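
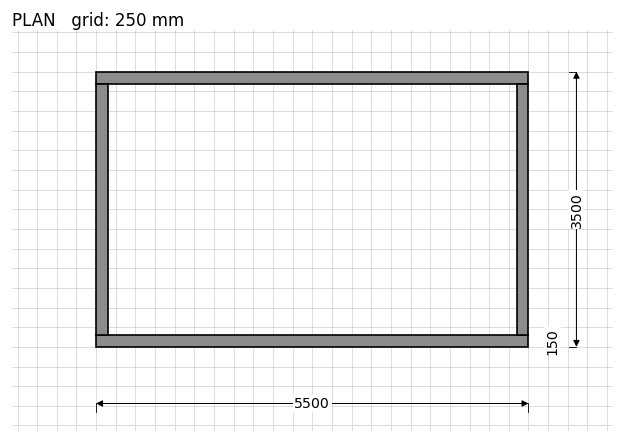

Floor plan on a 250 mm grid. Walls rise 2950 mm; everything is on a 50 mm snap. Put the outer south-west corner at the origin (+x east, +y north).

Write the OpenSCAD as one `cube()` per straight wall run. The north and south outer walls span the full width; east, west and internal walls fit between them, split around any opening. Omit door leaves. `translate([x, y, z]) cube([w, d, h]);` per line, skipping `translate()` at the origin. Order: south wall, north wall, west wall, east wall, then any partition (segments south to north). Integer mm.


cube([5500, 150, 2950]);
translate([0, 3350, 0]) cube([5500, 150, 2950]);
translate([0, 150, 0]) cube([150, 3200, 2950]);
translate([5350, 150, 0]) cube([150, 3200, 2950]);


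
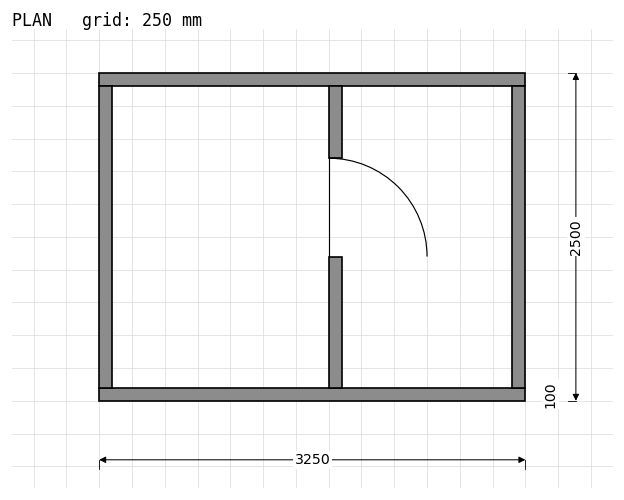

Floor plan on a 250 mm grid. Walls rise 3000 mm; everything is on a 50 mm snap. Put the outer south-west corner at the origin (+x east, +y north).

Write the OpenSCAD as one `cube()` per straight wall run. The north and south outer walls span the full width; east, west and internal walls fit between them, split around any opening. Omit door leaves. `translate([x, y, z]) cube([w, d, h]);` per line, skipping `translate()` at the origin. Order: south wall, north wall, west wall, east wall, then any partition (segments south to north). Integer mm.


cube([3250, 100, 3000]);
translate([0, 2400, 0]) cube([3250, 100, 3000]);
translate([0, 100, 0]) cube([100, 2300, 3000]);
translate([3150, 100, 0]) cube([100, 2300, 3000]);
translate([1750, 100, 0]) cube([100, 1000, 3000]);
translate([1750, 1850, 0]) cube([100, 550, 3000]);


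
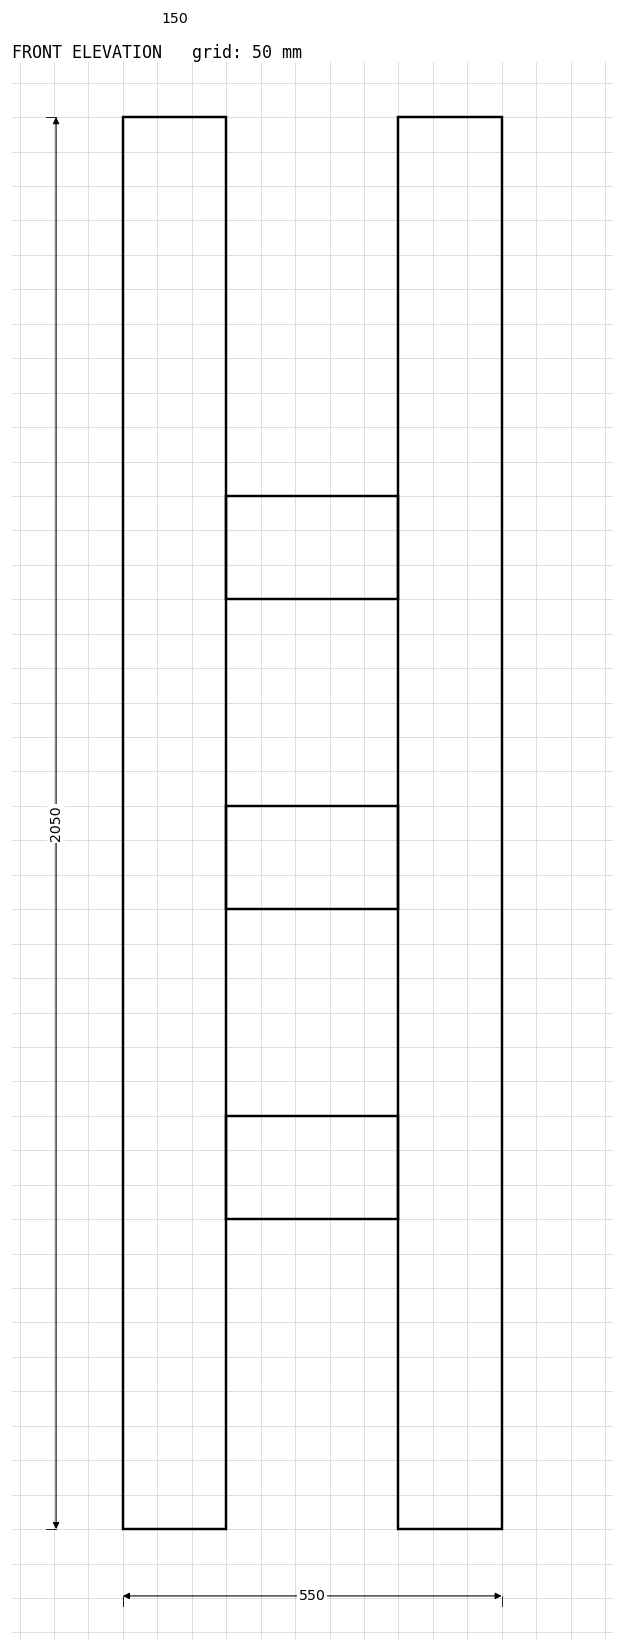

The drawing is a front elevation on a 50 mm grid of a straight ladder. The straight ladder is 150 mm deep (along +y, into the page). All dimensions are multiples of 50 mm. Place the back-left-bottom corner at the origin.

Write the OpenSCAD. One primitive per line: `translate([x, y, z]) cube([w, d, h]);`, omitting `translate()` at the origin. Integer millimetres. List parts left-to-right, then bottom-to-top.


cube([150, 150, 2050]);
translate([150, 0, 450]) cube([250, 150, 150]);
translate([150, 0, 900]) cube([250, 150, 150]);
translate([150, 0, 1350]) cube([250, 150, 150]);
translate([400, 0, 0]) cube([150, 150, 2050]);


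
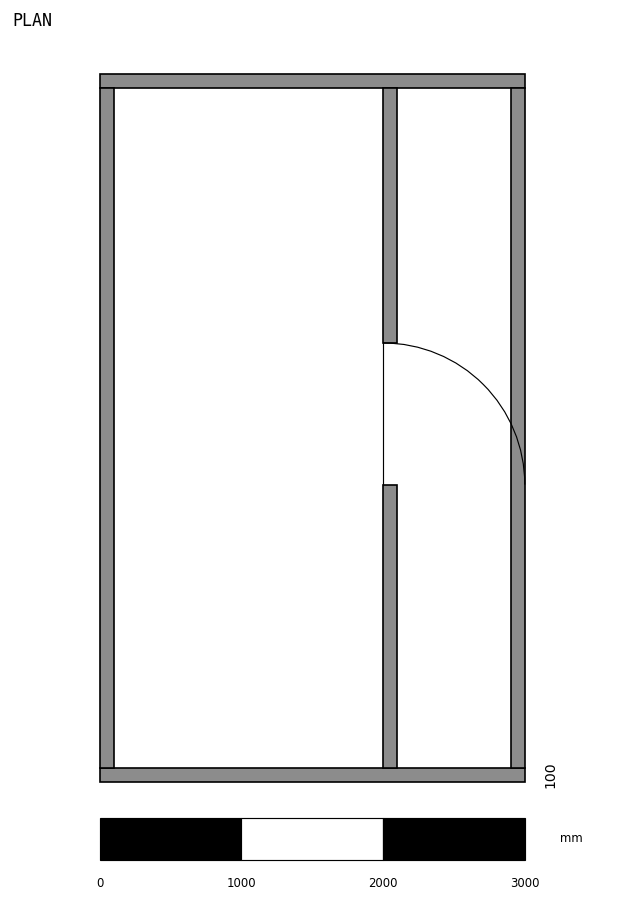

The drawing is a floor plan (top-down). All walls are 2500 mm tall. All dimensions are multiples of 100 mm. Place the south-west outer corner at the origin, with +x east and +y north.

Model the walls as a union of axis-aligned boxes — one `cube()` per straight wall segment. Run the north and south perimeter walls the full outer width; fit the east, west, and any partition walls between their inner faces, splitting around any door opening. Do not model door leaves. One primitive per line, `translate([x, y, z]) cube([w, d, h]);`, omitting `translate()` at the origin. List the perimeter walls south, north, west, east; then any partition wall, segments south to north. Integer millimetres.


cube([3000, 100, 2500]);
translate([0, 4900, 0]) cube([3000, 100, 2500]);
translate([0, 100, 0]) cube([100, 4800, 2500]);
translate([2900, 100, 0]) cube([100, 4800, 2500]);
translate([2000, 100, 0]) cube([100, 2000, 2500]);
translate([2000, 3100, 0]) cube([100, 1800, 2500]);


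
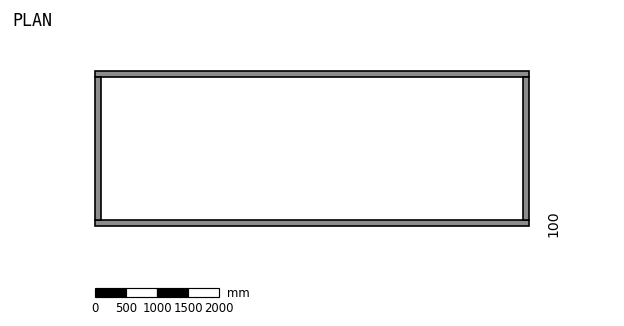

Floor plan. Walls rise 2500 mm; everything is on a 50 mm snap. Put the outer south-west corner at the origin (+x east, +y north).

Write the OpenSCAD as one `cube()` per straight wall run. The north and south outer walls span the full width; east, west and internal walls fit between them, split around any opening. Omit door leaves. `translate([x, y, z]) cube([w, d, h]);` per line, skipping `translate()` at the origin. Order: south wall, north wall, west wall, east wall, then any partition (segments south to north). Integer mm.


cube([7000, 100, 2500]);
translate([0, 2400, 0]) cube([7000, 100, 2500]);
translate([0, 100, 0]) cube([100, 2300, 2500]);
translate([6900, 100, 0]) cube([100, 2300, 2500]);


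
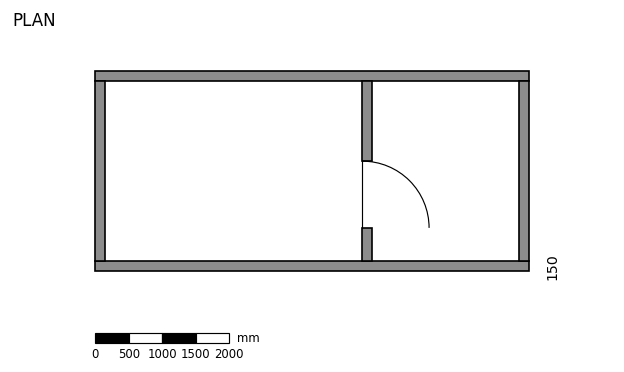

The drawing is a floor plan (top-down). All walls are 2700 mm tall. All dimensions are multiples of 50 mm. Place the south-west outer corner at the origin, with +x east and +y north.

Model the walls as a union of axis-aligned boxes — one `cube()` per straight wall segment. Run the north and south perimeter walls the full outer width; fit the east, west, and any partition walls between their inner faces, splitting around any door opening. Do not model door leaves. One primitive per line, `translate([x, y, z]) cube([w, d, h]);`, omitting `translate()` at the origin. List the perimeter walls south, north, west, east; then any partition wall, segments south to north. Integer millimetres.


cube([6500, 150, 2700]);
translate([0, 2850, 0]) cube([6500, 150, 2700]);
translate([0, 150, 0]) cube([150, 2700, 2700]);
translate([6350, 150, 0]) cube([150, 2700, 2700]);
translate([4000, 150, 0]) cube([150, 500, 2700]);
translate([4000, 1650, 0]) cube([150, 1200, 2700]);


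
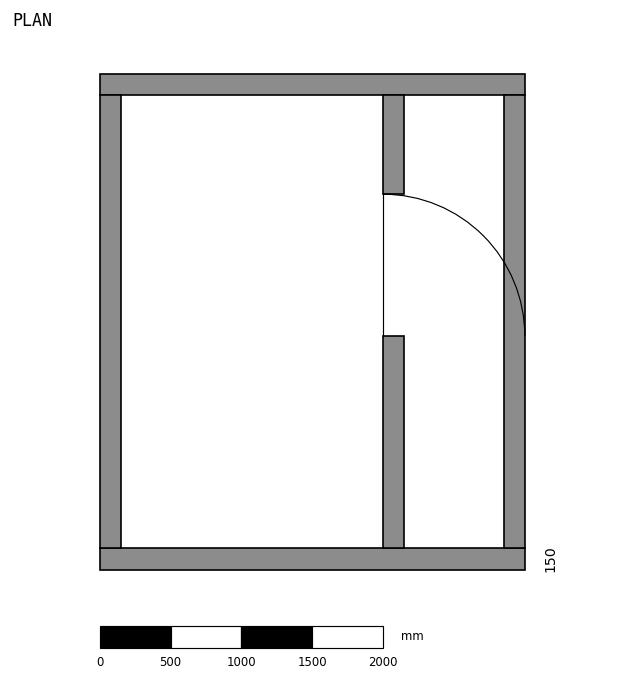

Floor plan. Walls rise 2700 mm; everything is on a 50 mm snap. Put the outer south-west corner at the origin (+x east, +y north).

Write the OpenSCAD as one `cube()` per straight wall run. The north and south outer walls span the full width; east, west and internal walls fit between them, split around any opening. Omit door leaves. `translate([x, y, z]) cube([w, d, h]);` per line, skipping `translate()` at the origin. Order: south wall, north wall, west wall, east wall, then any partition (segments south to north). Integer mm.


cube([3000, 150, 2700]);
translate([0, 3350, 0]) cube([3000, 150, 2700]);
translate([0, 150, 0]) cube([150, 3200, 2700]);
translate([2850, 150, 0]) cube([150, 3200, 2700]);
translate([2000, 150, 0]) cube([150, 1500, 2700]);
translate([2000, 2650, 0]) cube([150, 700, 2700]);


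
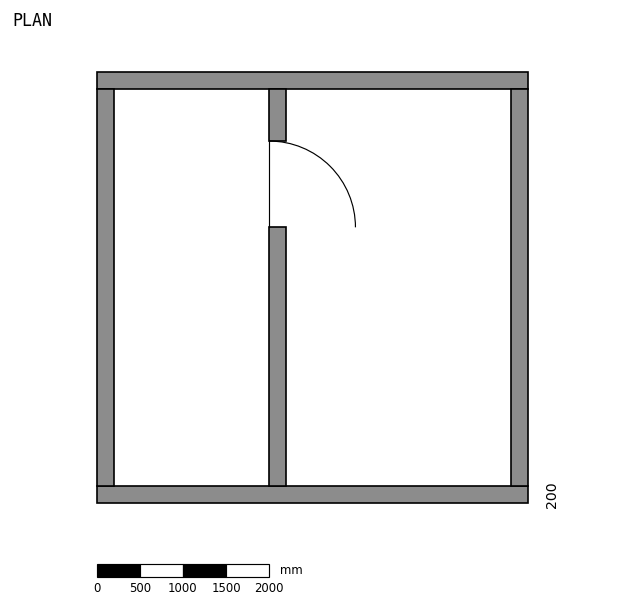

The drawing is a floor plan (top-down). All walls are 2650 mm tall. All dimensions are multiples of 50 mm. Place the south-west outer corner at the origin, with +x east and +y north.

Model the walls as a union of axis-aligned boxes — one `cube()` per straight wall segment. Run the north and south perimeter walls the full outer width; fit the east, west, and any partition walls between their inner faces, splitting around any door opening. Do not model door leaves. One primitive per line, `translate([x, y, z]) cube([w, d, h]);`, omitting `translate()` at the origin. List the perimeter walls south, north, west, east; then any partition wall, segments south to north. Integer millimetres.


cube([5000, 200, 2650]);
translate([0, 4800, 0]) cube([5000, 200, 2650]);
translate([0, 200, 0]) cube([200, 4600, 2650]);
translate([4800, 200, 0]) cube([200, 4600, 2650]);
translate([2000, 200, 0]) cube([200, 3000, 2650]);
translate([2000, 4200, 0]) cube([200, 600, 2650]);


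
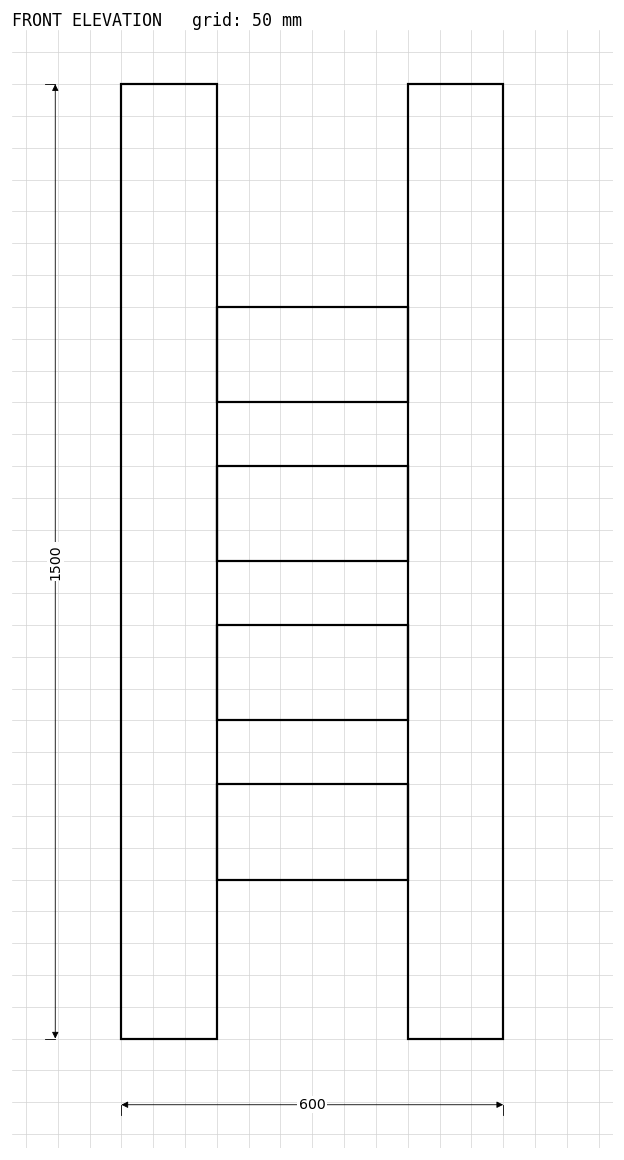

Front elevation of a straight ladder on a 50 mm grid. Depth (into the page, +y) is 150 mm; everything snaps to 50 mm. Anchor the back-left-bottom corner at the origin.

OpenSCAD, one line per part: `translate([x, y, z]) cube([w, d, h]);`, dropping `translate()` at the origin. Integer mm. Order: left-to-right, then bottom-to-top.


cube([150, 150, 1500]);
translate([150, 0, 250]) cube([300, 150, 150]);
translate([150, 0, 500]) cube([300, 150, 150]);
translate([150, 0, 750]) cube([300, 150, 150]);
translate([150, 0, 1000]) cube([300, 150, 150]);
translate([450, 0, 0]) cube([150, 150, 1500]);


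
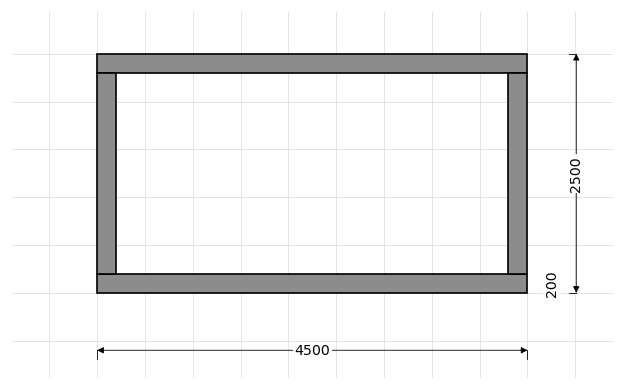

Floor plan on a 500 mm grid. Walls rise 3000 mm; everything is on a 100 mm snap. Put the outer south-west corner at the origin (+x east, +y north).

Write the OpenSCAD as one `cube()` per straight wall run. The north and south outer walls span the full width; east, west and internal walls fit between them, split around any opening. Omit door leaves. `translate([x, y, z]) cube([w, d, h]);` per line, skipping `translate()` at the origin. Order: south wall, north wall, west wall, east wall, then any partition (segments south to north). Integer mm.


cube([4500, 200, 3000]);
translate([0, 2300, 0]) cube([4500, 200, 3000]);
translate([0, 200, 0]) cube([200, 2100, 3000]);
translate([4300, 200, 0]) cube([200, 2100, 3000]);


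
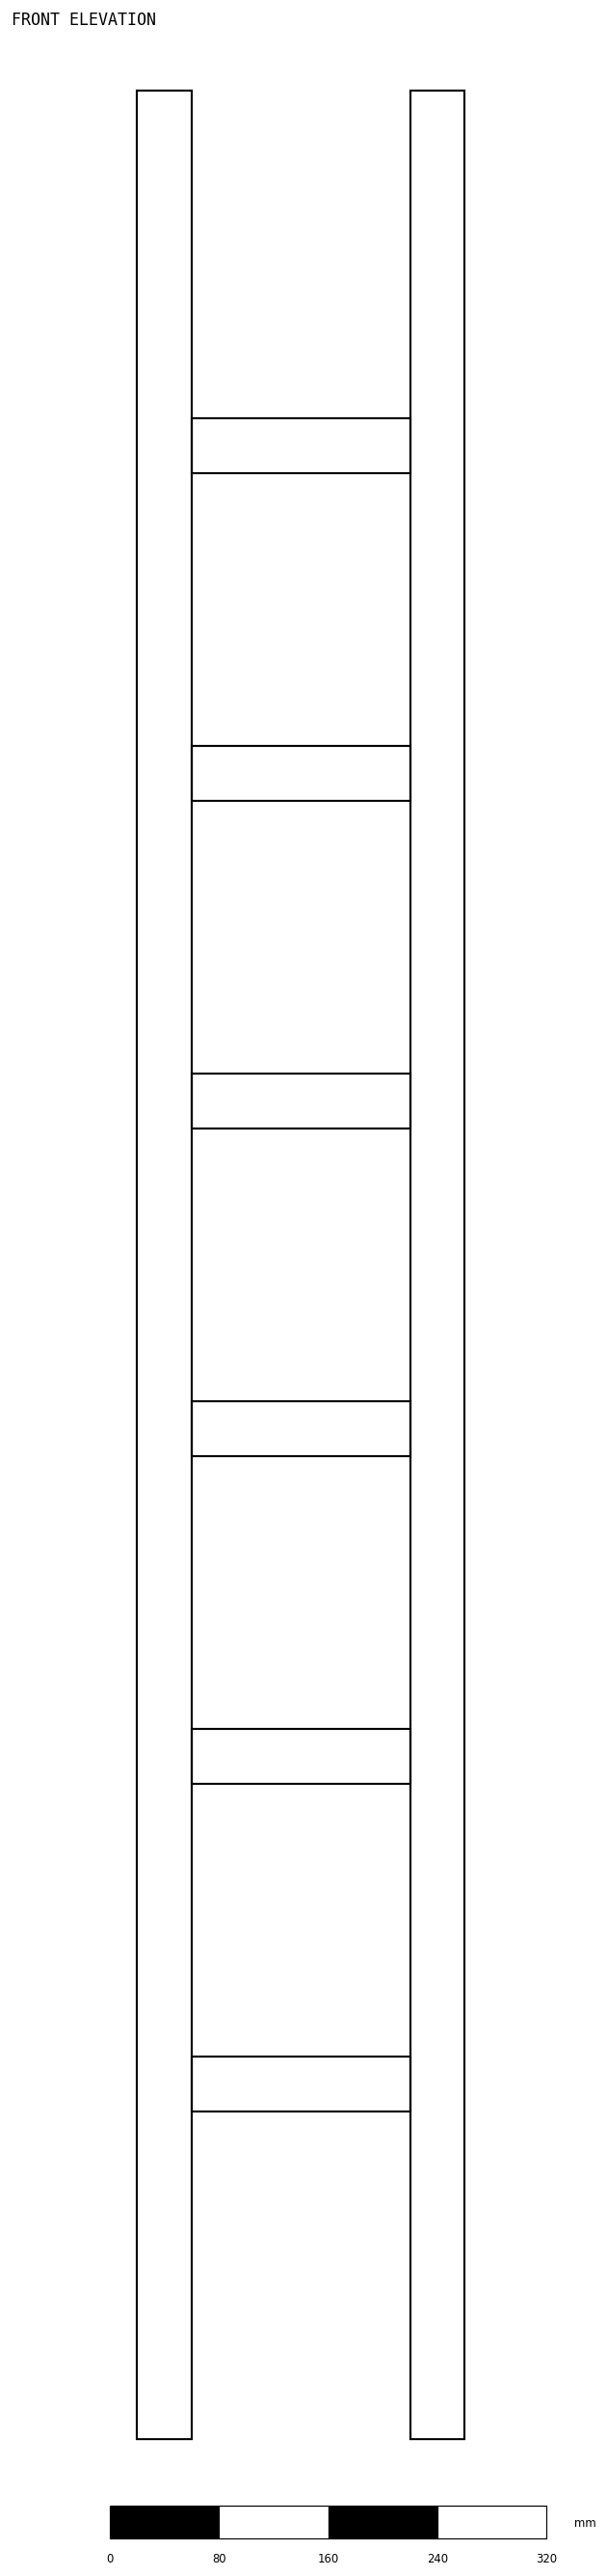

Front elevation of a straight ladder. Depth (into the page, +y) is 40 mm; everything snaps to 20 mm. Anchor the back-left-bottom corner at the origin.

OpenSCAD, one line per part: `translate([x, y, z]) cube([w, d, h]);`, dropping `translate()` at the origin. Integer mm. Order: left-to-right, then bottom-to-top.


cube([40, 40, 1720]);
translate([40, 0, 240]) cube([160, 40, 40]);
translate([40, 0, 480]) cube([160, 40, 40]);
translate([40, 0, 720]) cube([160, 40, 40]);
translate([40, 0, 960]) cube([160, 40, 40]);
translate([40, 0, 1200]) cube([160, 40, 40]);
translate([40, 0, 1440]) cube([160, 40, 40]);
translate([200, 0, 0]) cube([40, 40, 1720]);


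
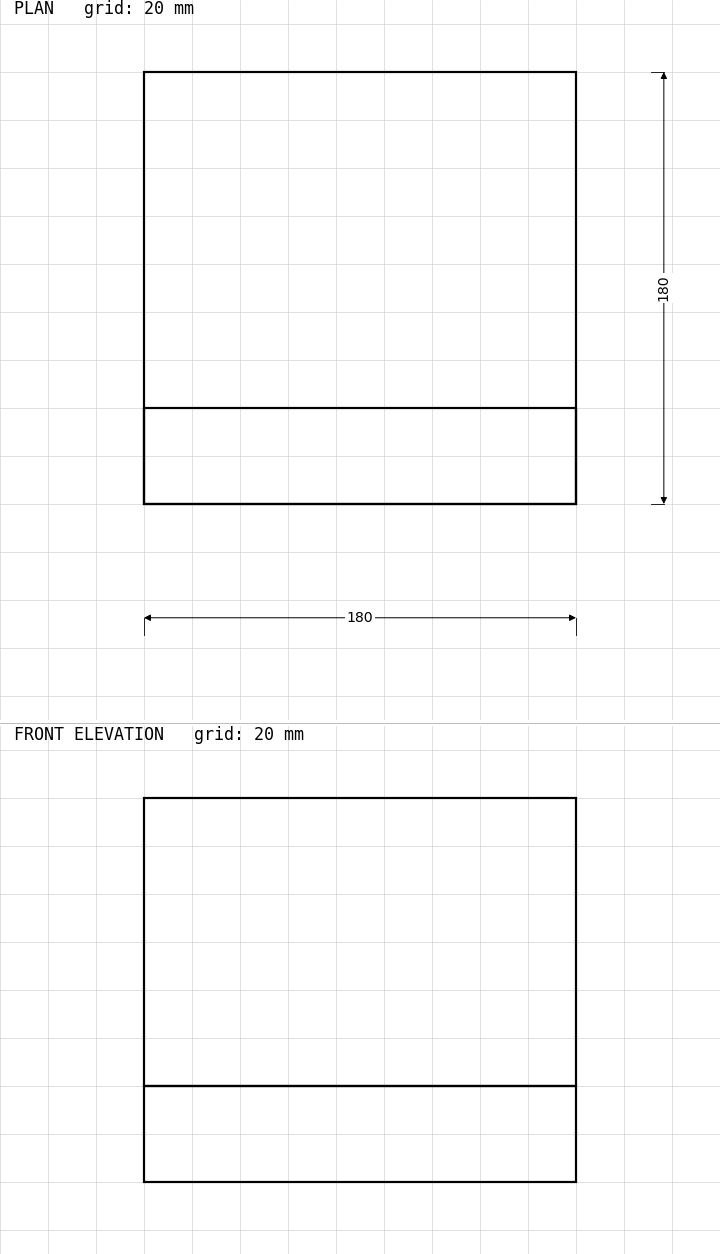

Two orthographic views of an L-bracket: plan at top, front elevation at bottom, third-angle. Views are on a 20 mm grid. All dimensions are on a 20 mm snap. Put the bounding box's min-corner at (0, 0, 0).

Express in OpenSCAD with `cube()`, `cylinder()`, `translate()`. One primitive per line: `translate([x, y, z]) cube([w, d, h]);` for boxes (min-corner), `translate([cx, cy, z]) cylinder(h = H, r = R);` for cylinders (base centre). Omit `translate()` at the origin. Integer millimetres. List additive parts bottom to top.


cube([180, 180, 40]);
translate([0, 0, 40]) cube([180, 40, 120]);


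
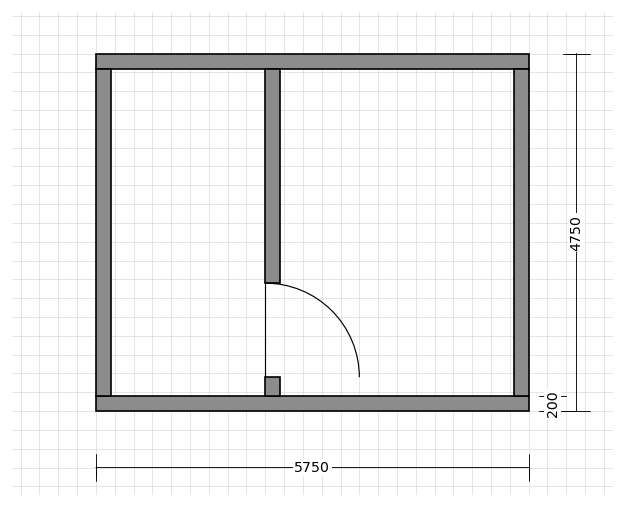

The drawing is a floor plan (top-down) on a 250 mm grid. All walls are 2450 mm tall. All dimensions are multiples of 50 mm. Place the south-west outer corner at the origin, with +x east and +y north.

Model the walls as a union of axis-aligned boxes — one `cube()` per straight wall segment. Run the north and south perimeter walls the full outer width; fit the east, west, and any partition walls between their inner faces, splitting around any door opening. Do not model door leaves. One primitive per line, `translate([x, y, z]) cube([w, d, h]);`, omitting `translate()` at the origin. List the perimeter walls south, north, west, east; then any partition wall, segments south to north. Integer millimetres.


cube([5750, 200, 2450]);
translate([0, 4550, 0]) cube([5750, 200, 2450]);
translate([0, 200, 0]) cube([200, 4350, 2450]);
translate([5550, 200, 0]) cube([200, 4350, 2450]);
translate([2250, 200, 0]) cube([200, 250, 2450]);
translate([2250, 1700, 0]) cube([200, 2850, 2450]);


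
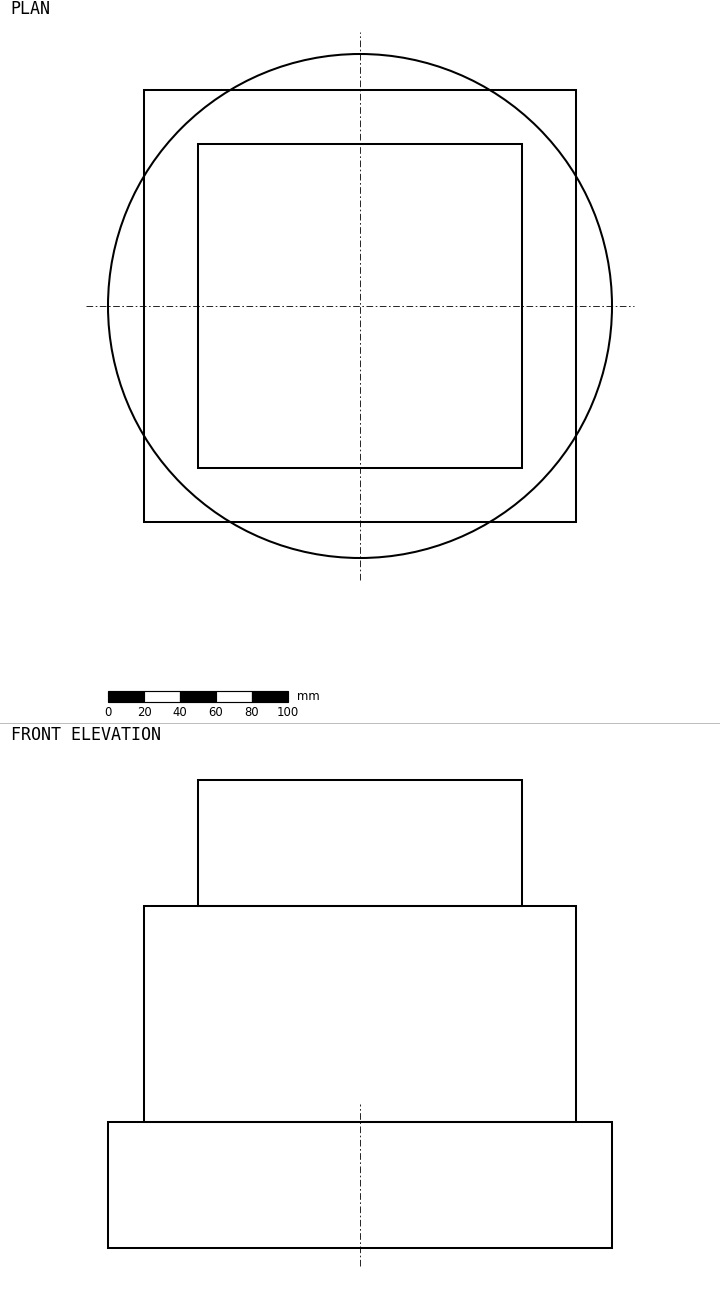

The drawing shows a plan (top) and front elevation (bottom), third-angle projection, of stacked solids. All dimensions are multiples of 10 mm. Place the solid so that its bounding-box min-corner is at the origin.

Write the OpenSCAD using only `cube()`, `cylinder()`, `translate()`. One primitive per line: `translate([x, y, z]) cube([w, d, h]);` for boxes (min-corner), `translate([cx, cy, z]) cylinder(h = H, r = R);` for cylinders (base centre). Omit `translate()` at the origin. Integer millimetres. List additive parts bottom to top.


translate([140, 140, 0]) cylinder(h = 70, r = 140);
translate([20, 20, 70]) cube([240, 240, 120]);
translate([50, 50, 190]) cube([180, 180, 70]);


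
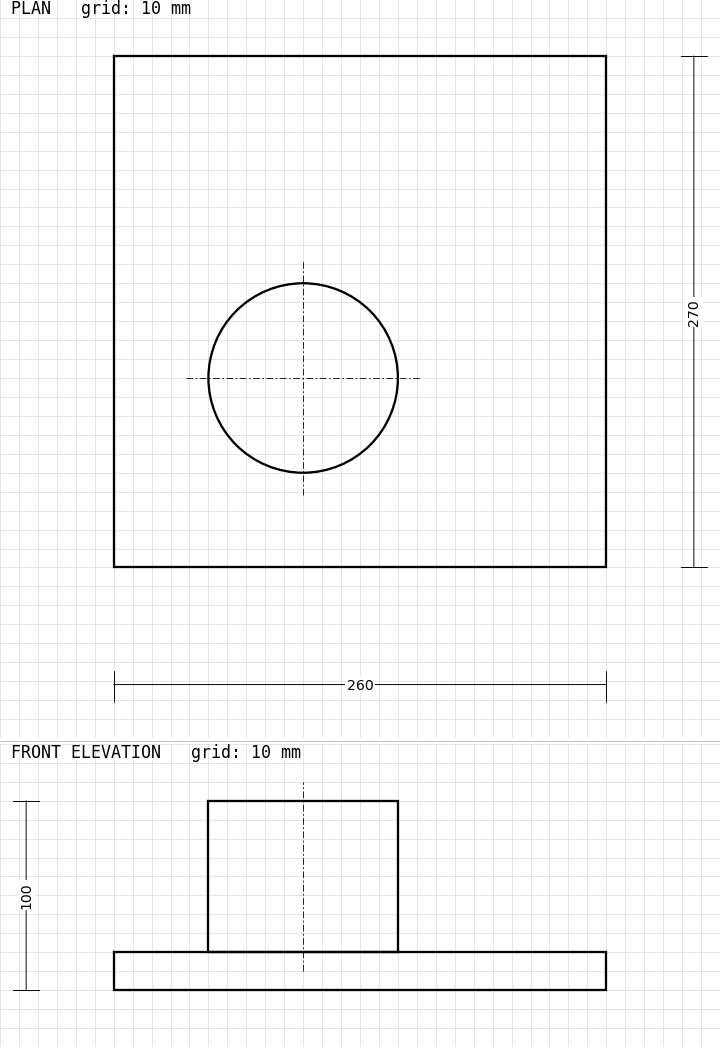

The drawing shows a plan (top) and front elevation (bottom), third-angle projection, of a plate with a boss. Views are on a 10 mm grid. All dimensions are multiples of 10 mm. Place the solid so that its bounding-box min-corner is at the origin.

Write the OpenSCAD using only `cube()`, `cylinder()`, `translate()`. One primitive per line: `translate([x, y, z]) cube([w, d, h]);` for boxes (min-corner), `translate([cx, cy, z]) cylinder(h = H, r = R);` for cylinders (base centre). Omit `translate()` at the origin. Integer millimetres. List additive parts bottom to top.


cube([260, 270, 20]);
translate([100, 100, 20]) cylinder(h = 80, r = 50);


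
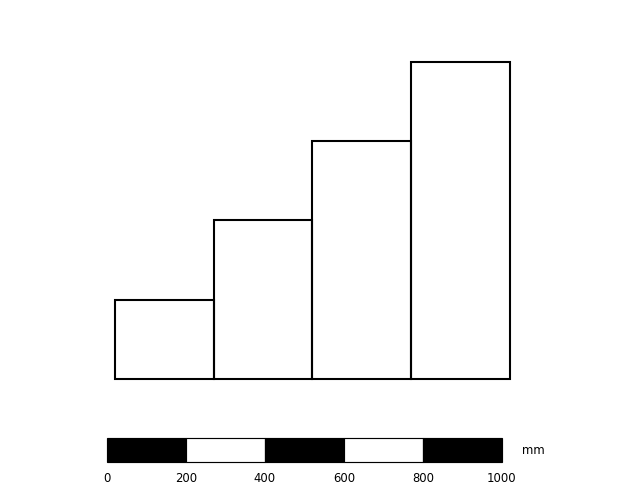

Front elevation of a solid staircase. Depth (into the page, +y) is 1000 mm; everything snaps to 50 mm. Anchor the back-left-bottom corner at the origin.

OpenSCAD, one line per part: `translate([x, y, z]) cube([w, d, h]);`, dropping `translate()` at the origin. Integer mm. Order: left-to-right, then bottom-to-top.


cube([250, 1000, 200]);
translate([250, 0, 0]) cube([250, 1000, 400]);
translate([500, 0, 0]) cube([250, 1000, 600]);
translate([750, 0, 0]) cube([250, 1000, 800]);


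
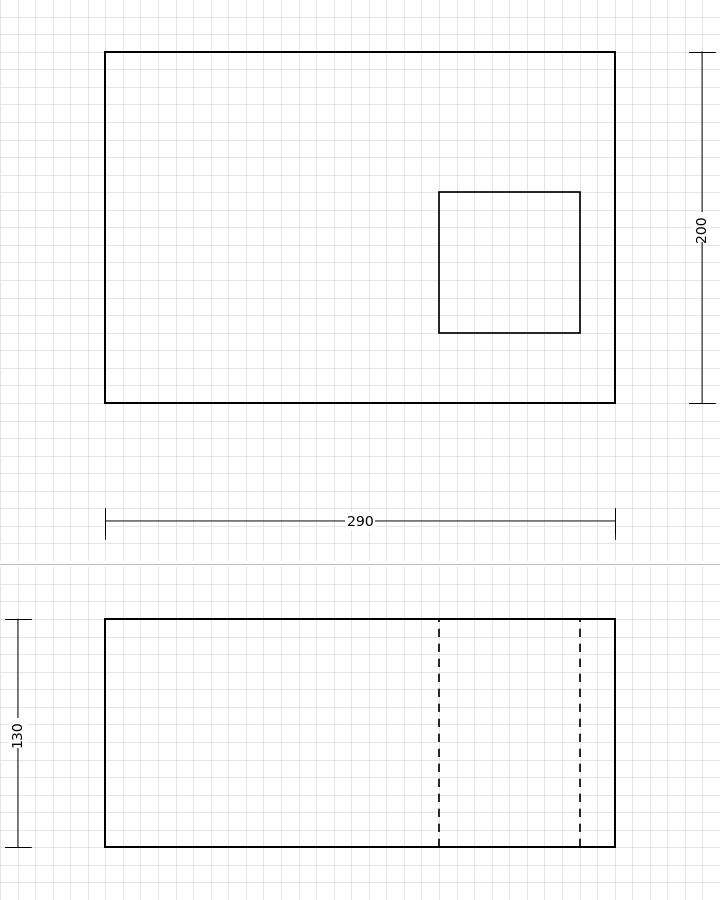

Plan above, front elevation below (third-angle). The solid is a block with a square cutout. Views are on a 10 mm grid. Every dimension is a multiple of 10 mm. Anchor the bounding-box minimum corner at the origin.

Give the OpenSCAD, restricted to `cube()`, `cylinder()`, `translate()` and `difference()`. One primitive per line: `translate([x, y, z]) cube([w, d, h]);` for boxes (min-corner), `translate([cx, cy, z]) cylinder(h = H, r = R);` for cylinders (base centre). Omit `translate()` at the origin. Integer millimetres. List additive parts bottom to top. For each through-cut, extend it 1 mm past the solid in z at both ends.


difference() {
  cube([290, 200, 130]);
  translate([190, 40, -1]) cube([80, 80, 132]);
}


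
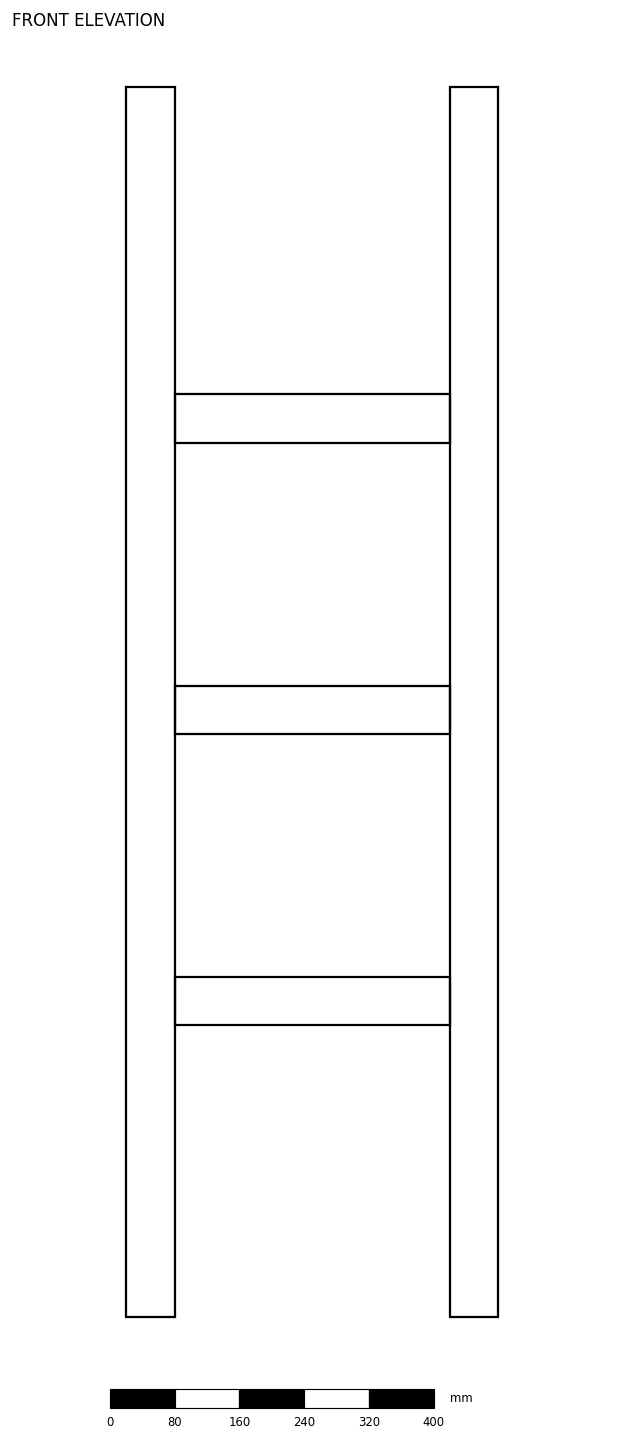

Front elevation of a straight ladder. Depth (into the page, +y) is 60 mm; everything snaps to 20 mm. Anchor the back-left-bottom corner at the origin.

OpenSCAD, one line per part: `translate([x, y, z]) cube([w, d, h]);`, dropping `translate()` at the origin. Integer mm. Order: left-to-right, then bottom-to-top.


cube([60, 60, 1520]);
translate([60, 0, 360]) cube([340, 60, 60]);
translate([60, 0, 720]) cube([340, 60, 60]);
translate([60, 0, 1080]) cube([340, 60, 60]);
translate([400, 0, 0]) cube([60, 60, 1520]);


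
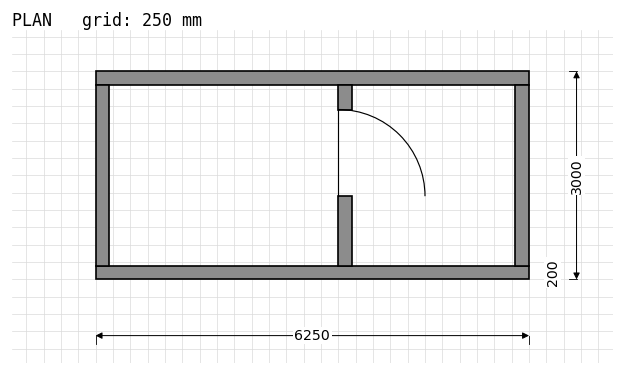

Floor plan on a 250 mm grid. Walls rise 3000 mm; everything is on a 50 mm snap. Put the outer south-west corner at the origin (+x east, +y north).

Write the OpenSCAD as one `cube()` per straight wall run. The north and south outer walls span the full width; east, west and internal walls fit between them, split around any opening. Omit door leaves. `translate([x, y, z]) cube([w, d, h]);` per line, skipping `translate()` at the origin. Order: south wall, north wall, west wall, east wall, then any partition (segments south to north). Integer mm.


cube([6250, 200, 3000]);
translate([0, 2800, 0]) cube([6250, 200, 3000]);
translate([0, 200, 0]) cube([200, 2600, 3000]);
translate([6050, 200, 0]) cube([200, 2600, 3000]);
translate([3500, 200, 0]) cube([200, 1000, 3000]);
translate([3500, 2450, 0]) cube([200, 350, 3000]);


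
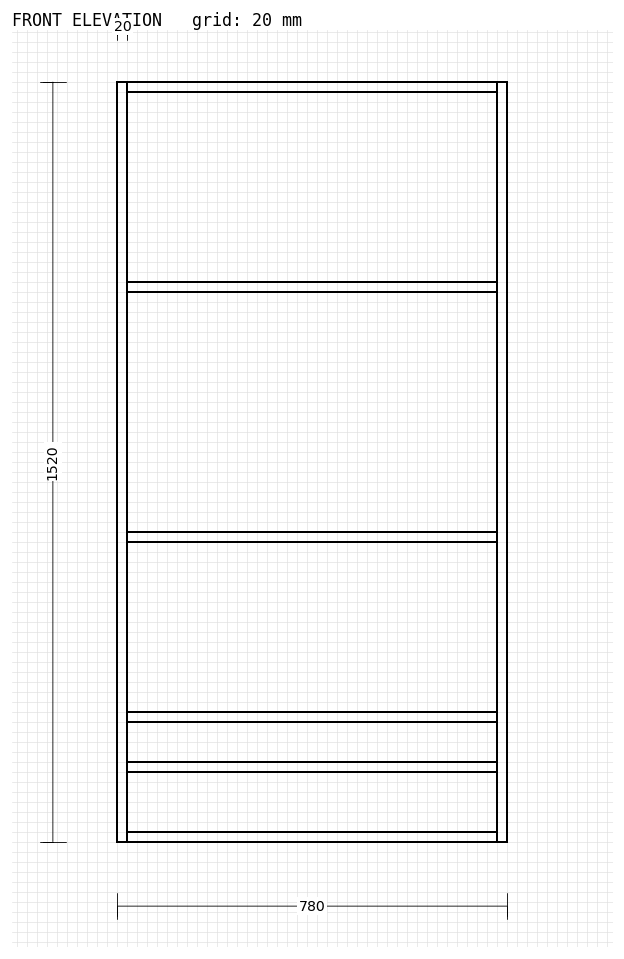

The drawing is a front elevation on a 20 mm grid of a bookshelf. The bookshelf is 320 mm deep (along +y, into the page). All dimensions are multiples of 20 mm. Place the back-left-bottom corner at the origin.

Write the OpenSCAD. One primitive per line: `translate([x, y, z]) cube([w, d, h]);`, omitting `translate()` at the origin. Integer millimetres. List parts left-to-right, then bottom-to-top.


cube([20, 320, 1520]);
translate([20, 0, 0]) cube([740, 320, 20]);
translate([20, 0, 140]) cube([740, 320, 20]);
translate([20, 0, 240]) cube([740, 320, 20]);
translate([20, 0, 600]) cube([740, 320, 20]);
translate([20, 0, 1100]) cube([740, 320, 20]);
translate([20, 0, 1500]) cube([740, 320, 20]);
translate([760, 0, 0]) cube([20, 320, 1520]);


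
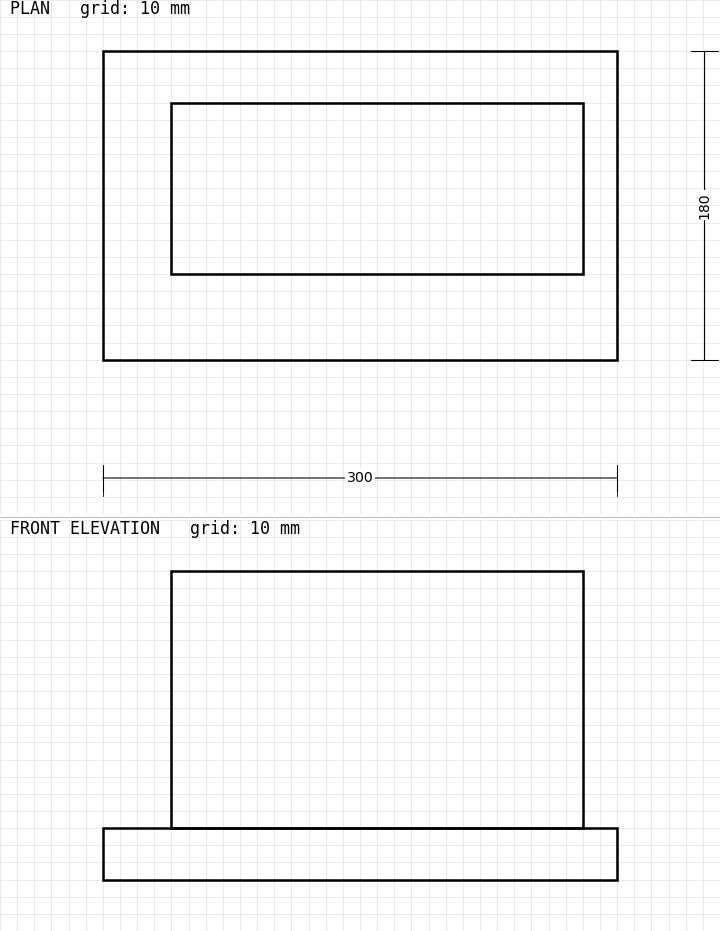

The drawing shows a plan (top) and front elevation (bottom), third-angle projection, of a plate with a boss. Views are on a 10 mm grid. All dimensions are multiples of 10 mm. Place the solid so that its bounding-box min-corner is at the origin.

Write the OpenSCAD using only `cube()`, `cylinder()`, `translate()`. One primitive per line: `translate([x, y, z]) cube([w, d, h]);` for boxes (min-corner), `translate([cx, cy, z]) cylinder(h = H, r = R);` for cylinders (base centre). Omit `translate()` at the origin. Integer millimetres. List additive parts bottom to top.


cube([300, 180, 30]);
translate([40, 50, 30]) cube([240, 100, 150]);


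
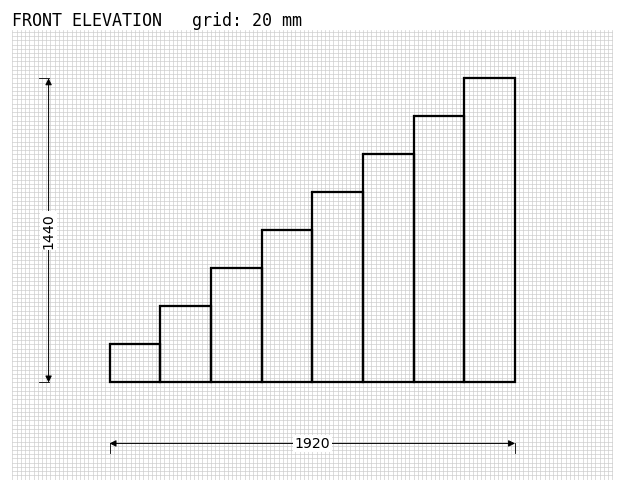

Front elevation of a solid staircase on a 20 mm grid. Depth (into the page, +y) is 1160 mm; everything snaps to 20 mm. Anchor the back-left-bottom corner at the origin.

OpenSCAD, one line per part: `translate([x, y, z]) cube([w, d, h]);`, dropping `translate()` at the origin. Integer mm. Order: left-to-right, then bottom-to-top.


cube([240, 1160, 180]);
translate([240, 0, 0]) cube([240, 1160, 360]);
translate([480, 0, 0]) cube([240, 1160, 540]);
translate([720, 0, 0]) cube([240, 1160, 720]);
translate([960, 0, 0]) cube([240, 1160, 900]);
translate([1200, 0, 0]) cube([240, 1160, 1080]);
translate([1440, 0, 0]) cube([240, 1160, 1260]);
translate([1680, 0, 0]) cube([240, 1160, 1440]);


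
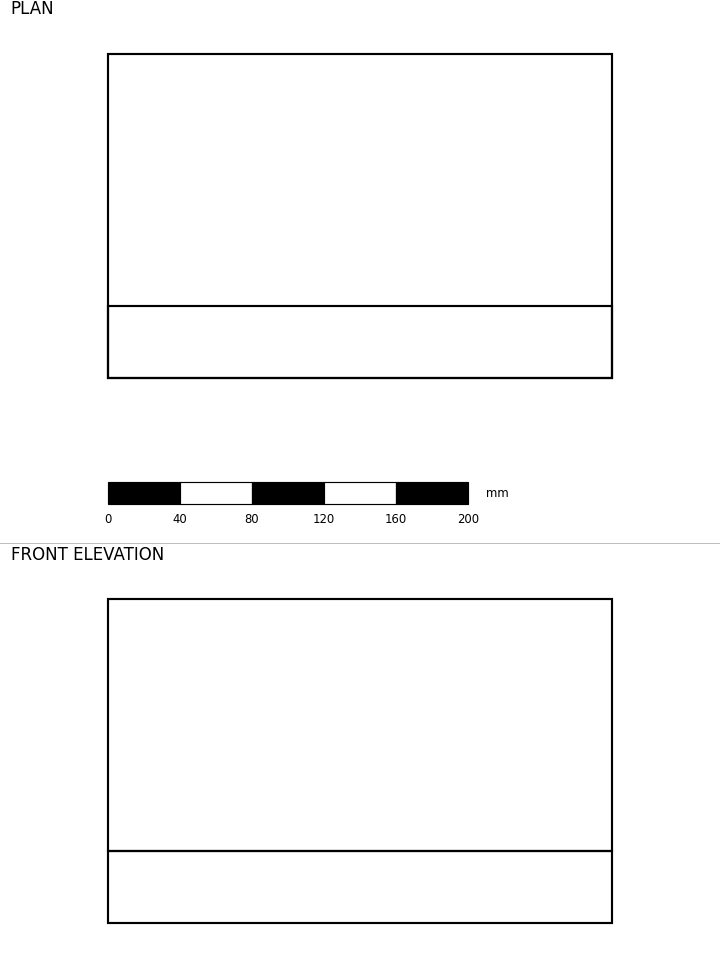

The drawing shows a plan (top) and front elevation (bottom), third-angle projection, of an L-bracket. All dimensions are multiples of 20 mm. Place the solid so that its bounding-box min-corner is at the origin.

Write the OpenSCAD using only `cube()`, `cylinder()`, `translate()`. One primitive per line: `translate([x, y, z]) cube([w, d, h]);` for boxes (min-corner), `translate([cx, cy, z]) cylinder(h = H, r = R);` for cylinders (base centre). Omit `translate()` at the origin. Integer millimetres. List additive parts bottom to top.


cube([280, 180, 40]);
translate([0, 0, 40]) cube([280, 40, 140]);


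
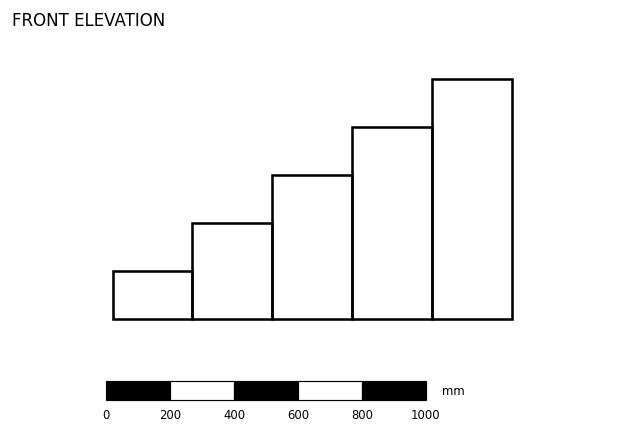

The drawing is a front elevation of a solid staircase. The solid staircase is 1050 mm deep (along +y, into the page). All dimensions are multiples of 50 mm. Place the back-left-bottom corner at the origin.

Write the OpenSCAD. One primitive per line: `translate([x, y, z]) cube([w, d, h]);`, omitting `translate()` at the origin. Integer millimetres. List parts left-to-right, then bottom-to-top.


cube([250, 1050, 150]);
translate([250, 0, 0]) cube([250, 1050, 300]);
translate([500, 0, 0]) cube([250, 1050, 450]);
translate([750, 0, 0]) cube([250, 1050, 600]);
translate([1000, 0, 0]) cube([250, 1050, 750]);


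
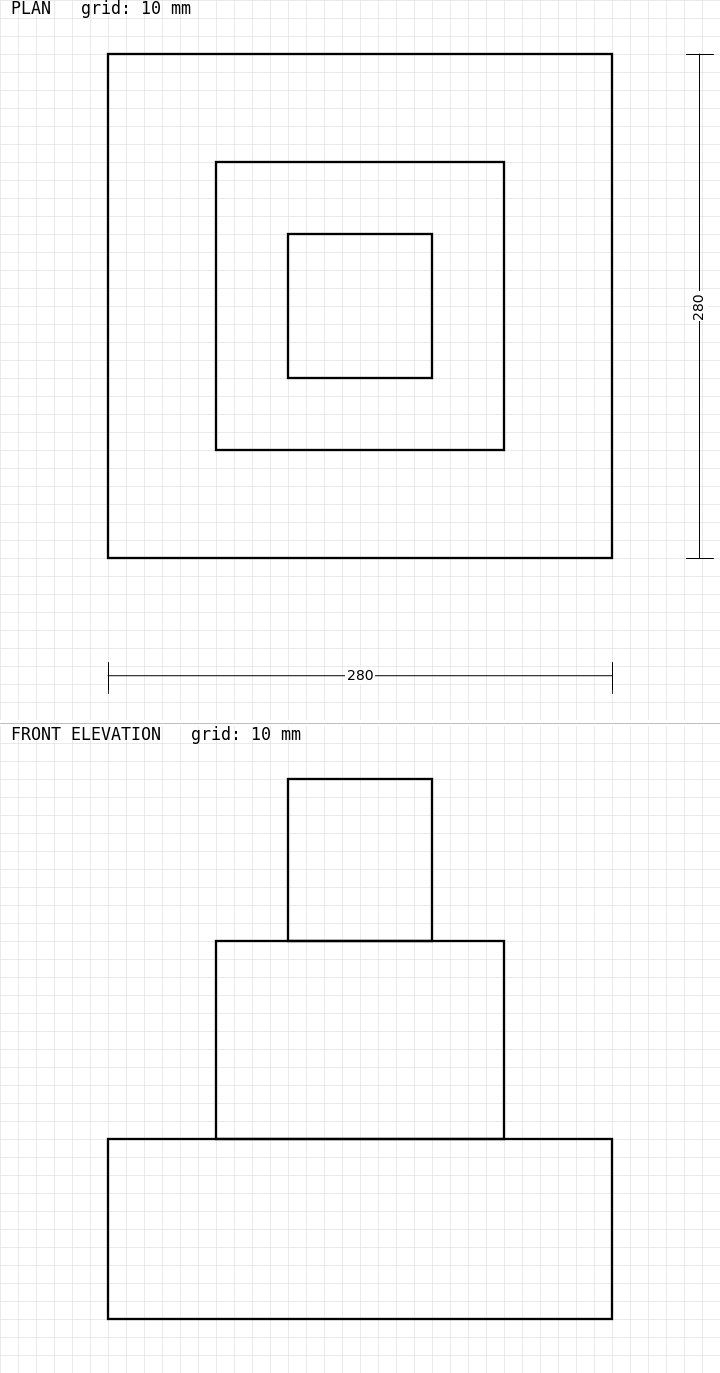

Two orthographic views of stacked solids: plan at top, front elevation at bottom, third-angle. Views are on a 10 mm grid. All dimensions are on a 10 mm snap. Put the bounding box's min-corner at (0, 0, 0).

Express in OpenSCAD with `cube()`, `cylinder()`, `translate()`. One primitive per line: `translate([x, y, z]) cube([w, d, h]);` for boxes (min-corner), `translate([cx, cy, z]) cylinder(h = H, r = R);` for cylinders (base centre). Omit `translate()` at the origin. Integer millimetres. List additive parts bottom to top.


cube([280, 280, 100]);
translate([60, 60, 100]) cube([160, 160, 110]);
translate([100, 100, 210]) cube([80, 80, 90]);


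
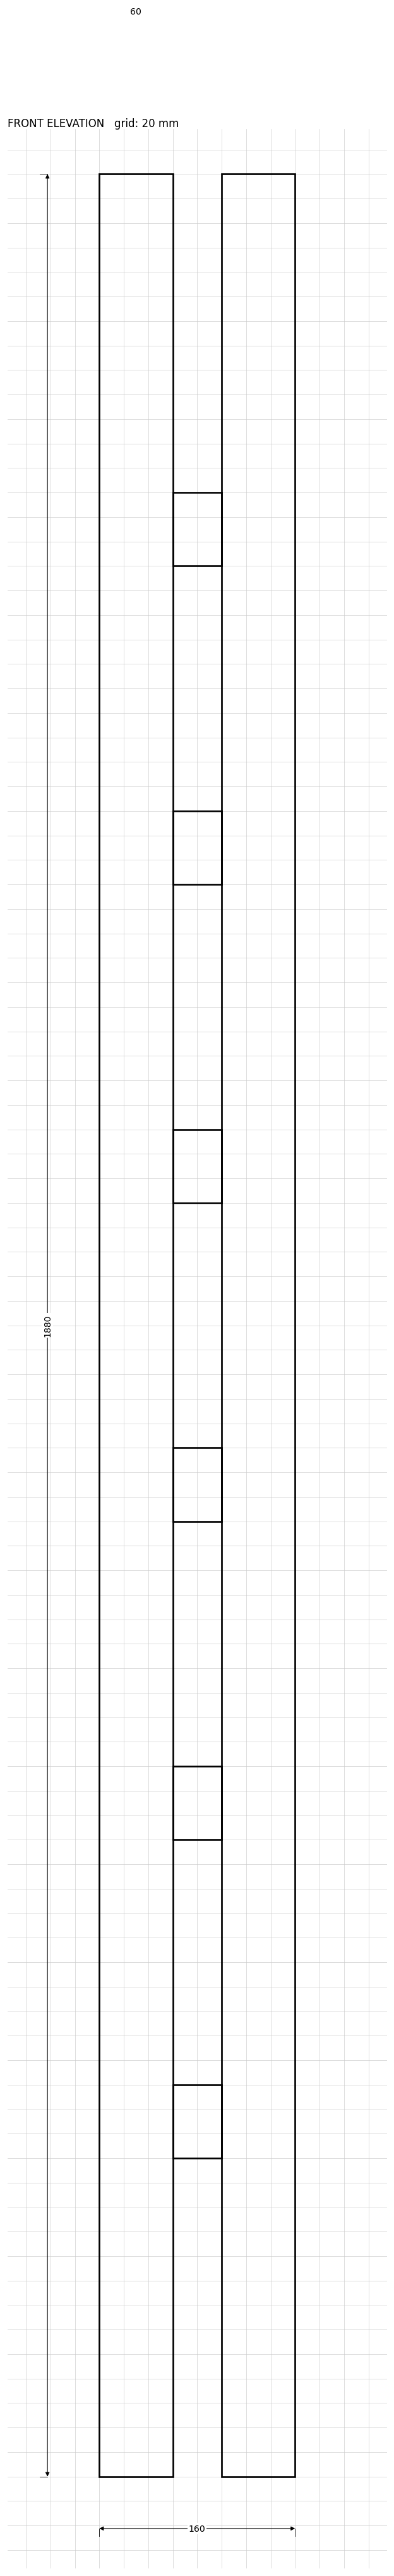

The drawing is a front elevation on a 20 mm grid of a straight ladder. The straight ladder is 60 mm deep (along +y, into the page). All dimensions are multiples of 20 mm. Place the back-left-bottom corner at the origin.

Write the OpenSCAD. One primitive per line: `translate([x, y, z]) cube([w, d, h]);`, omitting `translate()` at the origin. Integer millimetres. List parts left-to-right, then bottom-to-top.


cube([60, 60, 1880]);
translate([60, 0, 260]) cube([40, 60, 60]);
translate([60, 0, 520]) cube([40, 60, 60]);
translate([60, 0, 780]) cube([40, 60, 60]);
translate([60, 0, 1040]) cube([40, 60, 60]);
translate([60, 0, 1300]) cube([40, 60, 60]);
translate([60, 0, 1560]) cube([40, 60, 60]);
translate([100, 0, 0]) cube([60, 60, 1880]);


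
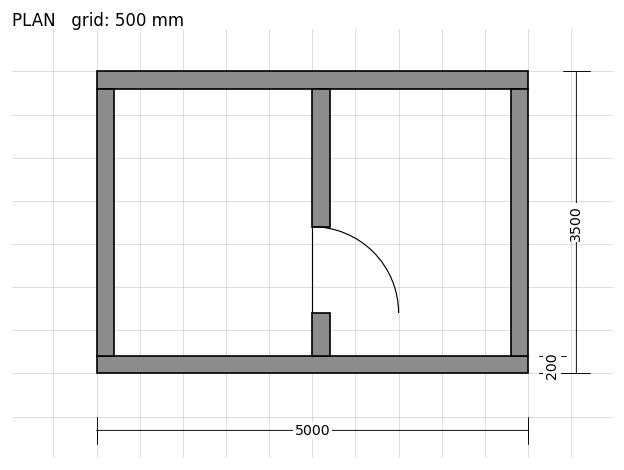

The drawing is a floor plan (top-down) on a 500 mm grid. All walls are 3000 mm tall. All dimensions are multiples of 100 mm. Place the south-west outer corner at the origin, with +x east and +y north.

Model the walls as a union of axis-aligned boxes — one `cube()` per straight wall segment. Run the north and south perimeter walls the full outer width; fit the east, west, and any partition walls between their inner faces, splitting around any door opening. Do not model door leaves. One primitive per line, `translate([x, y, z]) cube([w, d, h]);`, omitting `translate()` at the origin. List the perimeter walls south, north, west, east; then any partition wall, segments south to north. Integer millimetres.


cube([5000, 200, 3000]);
translate([0, 3300, 0]) cube([5000, 200, 3000]);
translate([0, 200, 0]) cube([200, 3100, 3000]);
translate([4800, 200, 0]) cube([200, 3100, 3000]);
translate([2500, 200, 0]) cube([200, 500, 3000]);
translate([2500, 1700, 0]) cube([200, 1600, 3000]);


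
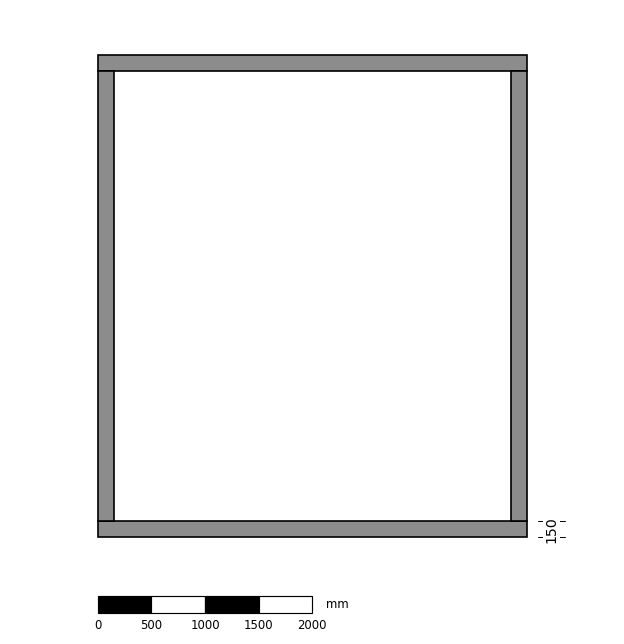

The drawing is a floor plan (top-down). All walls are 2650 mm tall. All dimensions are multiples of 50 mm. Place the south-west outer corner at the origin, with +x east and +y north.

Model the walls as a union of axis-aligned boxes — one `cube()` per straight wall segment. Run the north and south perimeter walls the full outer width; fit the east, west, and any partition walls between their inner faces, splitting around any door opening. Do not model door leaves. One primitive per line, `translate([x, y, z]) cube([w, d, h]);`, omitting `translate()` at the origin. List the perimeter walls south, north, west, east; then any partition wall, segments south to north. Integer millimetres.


cube([4000, 150, 2650]);
translate([0, 4350, 0]) cube([4000, 150, 2650]);
translate([0, 150, 0]) cube([150, 4200, 2650]);
translate([3850, 150, 0]) cube([150, 4200, 2650]);


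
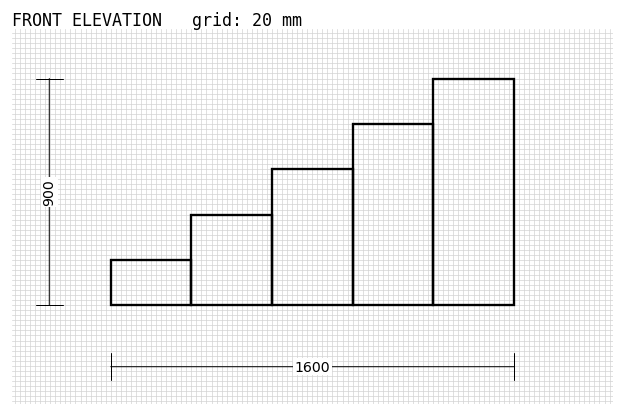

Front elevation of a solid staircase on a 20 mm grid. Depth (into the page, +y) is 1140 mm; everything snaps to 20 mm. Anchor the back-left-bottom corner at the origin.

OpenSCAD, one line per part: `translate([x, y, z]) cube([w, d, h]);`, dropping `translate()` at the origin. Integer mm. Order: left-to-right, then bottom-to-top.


cube([320, 1140, 180]);
translate([320, 0, 0]) cube([320, 1140, 360]);
translate([640, 0, 0]) cube([320, 1140, 540]);
translate([960, 0, 0]) cube([320, 1140, 720]);
translate([1280, 0, 0]) cube([320, 1140, 900]);


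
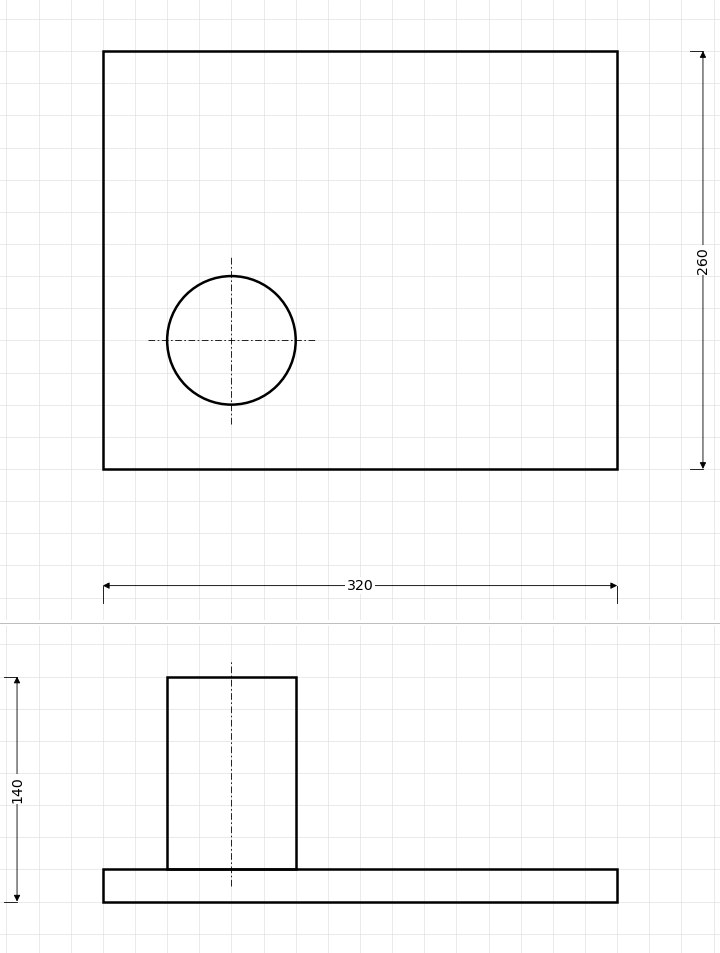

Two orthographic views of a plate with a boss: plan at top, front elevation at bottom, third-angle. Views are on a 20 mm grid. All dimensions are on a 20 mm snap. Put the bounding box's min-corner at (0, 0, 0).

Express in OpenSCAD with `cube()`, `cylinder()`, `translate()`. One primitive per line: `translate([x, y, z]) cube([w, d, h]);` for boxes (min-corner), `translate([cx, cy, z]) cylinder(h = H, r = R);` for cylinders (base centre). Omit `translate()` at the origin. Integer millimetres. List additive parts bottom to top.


cube([320, 260, 20]);
translate([80, 80, 20]) cylinder(h = 120, r = 40);


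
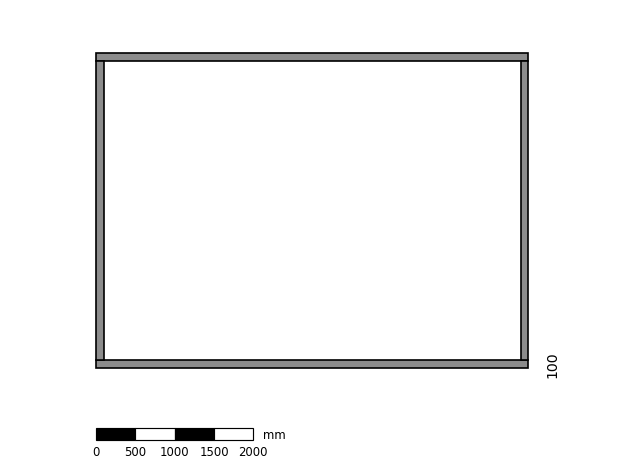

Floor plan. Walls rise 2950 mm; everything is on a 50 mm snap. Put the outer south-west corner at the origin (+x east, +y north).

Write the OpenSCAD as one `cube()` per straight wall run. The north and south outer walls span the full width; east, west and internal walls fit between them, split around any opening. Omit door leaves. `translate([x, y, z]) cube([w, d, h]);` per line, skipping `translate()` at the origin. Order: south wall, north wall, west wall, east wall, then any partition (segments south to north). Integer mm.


cube([5500, 100, 2950]);
translate([0, 3900, 0]) cube([5500, 100, 2950]);
translate([0, 100, 0]) cube([100, 3800, 2950]);
translate([5400, 100, 0]) cube([100, 3800, 2950]);


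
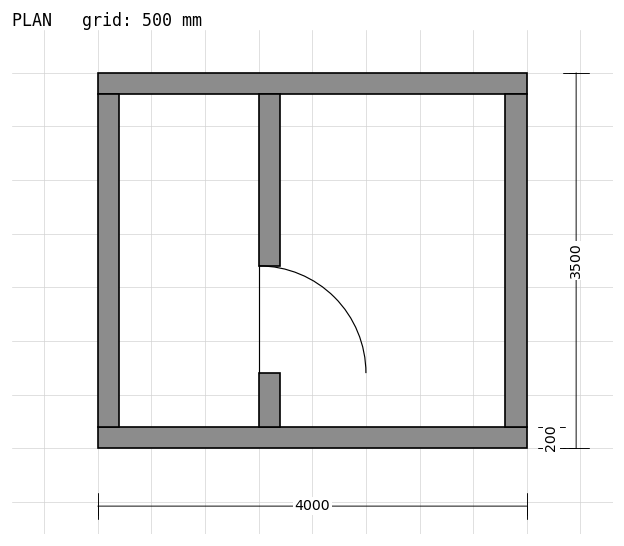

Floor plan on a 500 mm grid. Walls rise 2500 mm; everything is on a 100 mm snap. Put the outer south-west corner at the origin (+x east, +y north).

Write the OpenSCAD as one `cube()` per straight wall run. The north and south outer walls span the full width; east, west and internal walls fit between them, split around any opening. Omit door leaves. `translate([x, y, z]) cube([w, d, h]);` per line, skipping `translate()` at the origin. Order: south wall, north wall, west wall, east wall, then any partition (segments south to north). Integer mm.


cube([4000, 200, 2500]);
translate([0, 3300, 0]) cube([4000, 200, 2500]);
translate([0, 200, 0]) cube([200, 3100, 2500]);
translate([3800, 200, 0]) cube([200, 3100, 2500]);
translate([1500, 200, 0]) cube([200, 500, 2500]);
translate([1500, 1700, 0]) cube([200, 1600, 2500]);


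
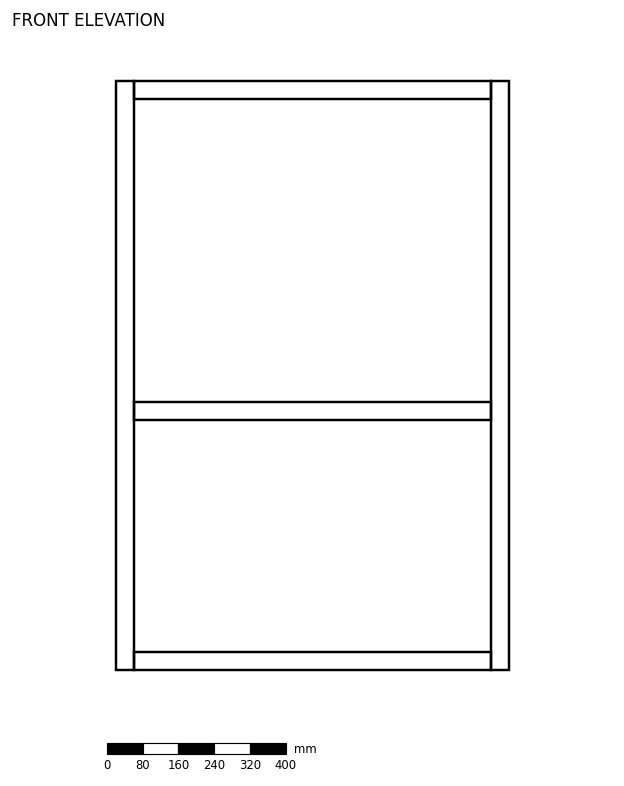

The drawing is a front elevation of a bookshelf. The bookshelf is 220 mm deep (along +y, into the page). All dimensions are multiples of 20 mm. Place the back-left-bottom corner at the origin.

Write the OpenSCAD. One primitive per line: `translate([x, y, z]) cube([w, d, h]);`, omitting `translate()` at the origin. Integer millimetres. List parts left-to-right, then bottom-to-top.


cube([40, 220, 1320]);
translate([40, 0, 0]) cube([800, 220, 40]);
translate([40, 0, 560]) cube([800, 220, 40]);
translate([40, 0, 1280]) cube([800, 220, 40]);
translate([840, 0, 0]) cube([40, 220, 1320]);


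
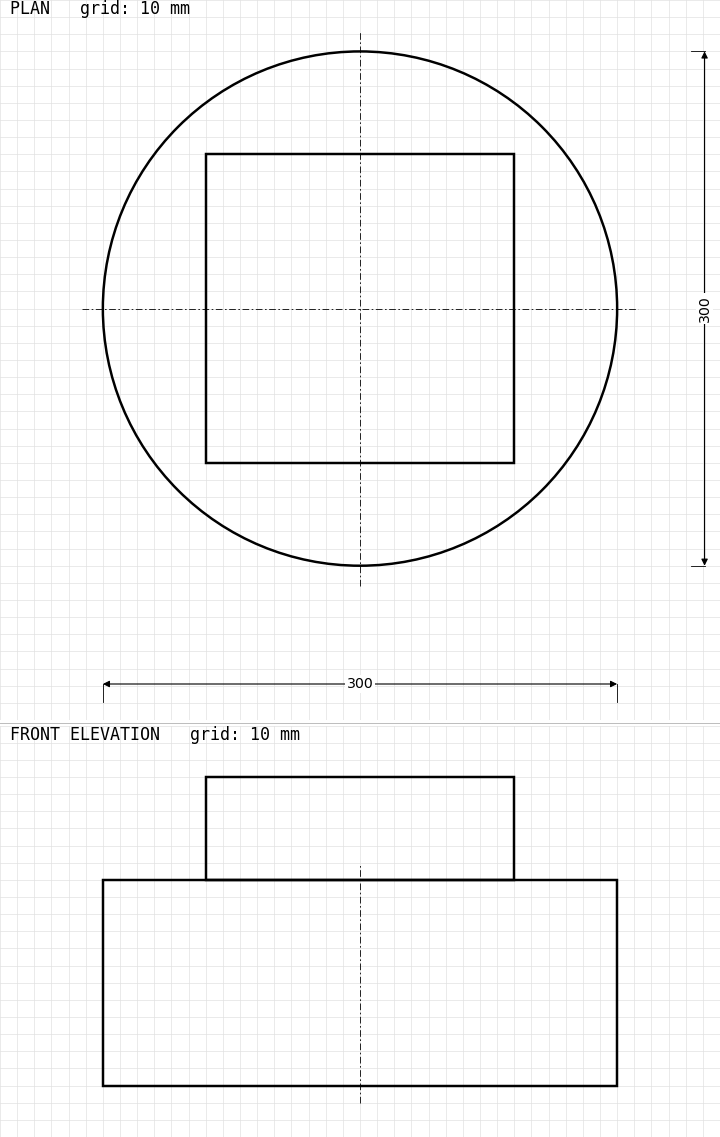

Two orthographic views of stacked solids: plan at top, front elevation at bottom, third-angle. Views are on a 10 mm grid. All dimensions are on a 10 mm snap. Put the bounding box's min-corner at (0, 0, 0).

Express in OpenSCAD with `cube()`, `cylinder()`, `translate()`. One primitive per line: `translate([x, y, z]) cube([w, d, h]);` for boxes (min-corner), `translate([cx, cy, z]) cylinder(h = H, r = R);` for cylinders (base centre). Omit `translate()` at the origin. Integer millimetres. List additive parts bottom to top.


translate([150, 150, 0]) cylinder(h = 120, r = 150);
translate([60, 60, 120]) cube([180, 180, 60]);


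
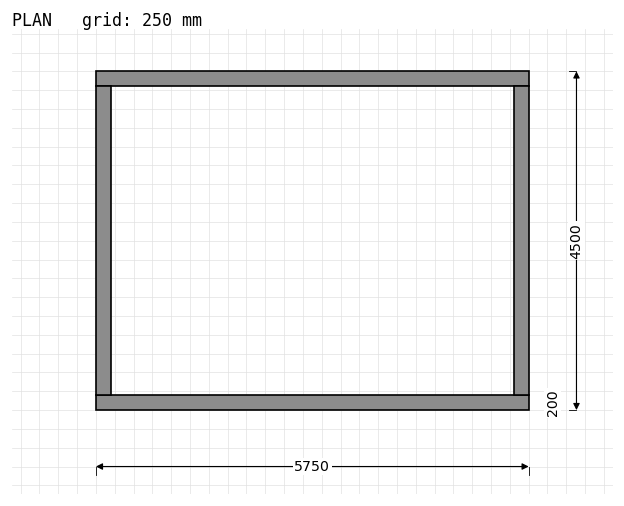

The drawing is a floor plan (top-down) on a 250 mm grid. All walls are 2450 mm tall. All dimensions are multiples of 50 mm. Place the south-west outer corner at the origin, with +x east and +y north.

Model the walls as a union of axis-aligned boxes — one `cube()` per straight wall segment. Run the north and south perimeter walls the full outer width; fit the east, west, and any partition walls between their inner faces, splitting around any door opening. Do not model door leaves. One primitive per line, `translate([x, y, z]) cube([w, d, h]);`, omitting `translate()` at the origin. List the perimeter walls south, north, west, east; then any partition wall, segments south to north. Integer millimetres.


cube([5750, 200, 2450]);
translate([0, 4300, 0]) cube([5750, 200, 2450]);
translate([0, 200, 0]) cube([200, 4100, 2450]);
translate([5550, 200, 0]) cube([200, 4100, 2450]);


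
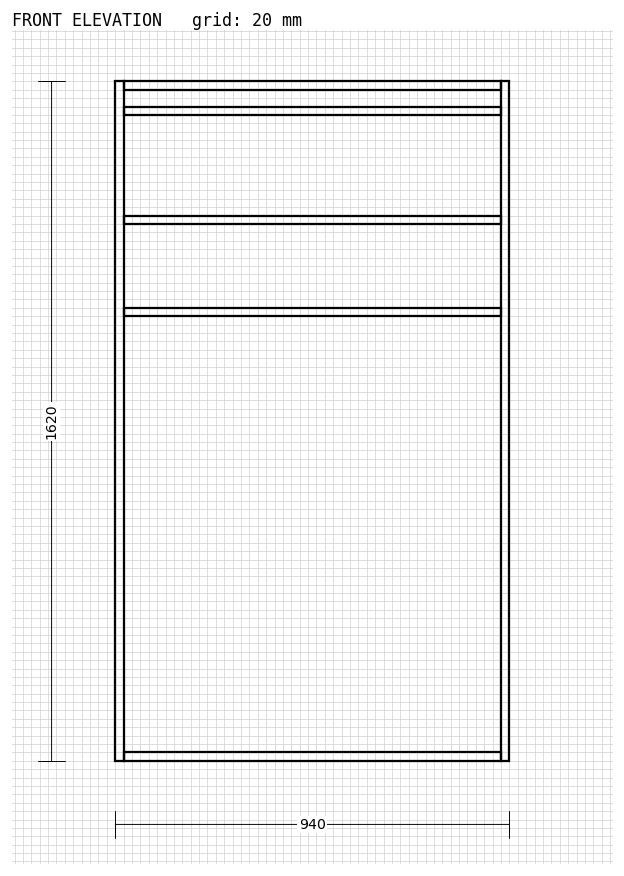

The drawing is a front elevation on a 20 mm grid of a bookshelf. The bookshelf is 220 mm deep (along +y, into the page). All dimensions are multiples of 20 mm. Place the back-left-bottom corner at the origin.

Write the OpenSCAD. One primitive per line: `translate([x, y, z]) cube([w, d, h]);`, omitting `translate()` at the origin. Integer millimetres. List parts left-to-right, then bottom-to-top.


cube([20, 220, 1620]);
translate([20, 0, 0]) cube([900, 220, 20]);
translate([20, 0, 1060]) cube([900, 220, 20]);
translate([20, 0, 1280]) cube([900, 220, 20]);
translate([20, 0, 1540]) cube([900, 220, 20]);
translate([20, 0, 1600]) cube([900, 220, 20]);
translate([920, 0, 0]) cube([20, 220, 1620]);


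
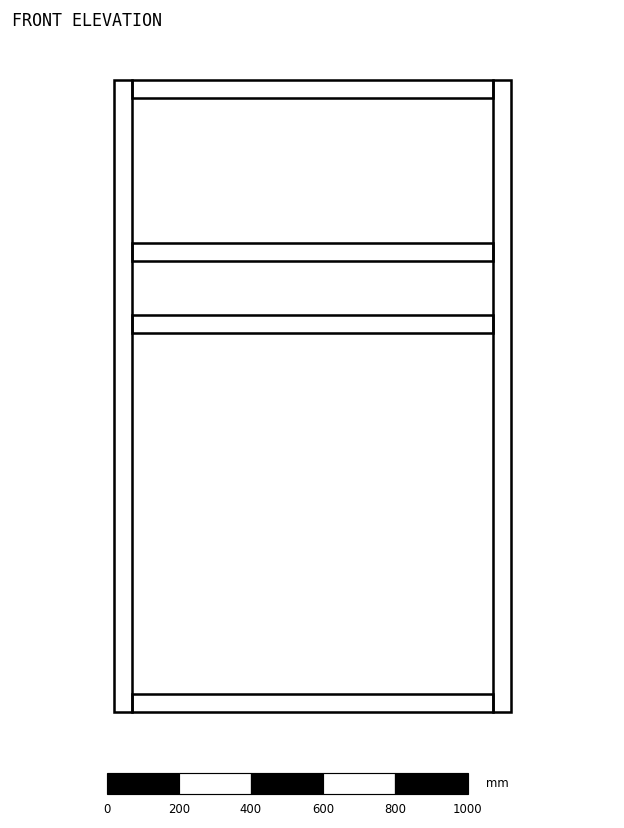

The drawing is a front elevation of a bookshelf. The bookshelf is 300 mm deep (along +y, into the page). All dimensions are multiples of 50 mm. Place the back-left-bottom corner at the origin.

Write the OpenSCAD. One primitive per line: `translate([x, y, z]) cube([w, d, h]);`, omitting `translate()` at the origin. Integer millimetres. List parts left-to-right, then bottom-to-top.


cube([50, 300, 1750]);
translate([50, 0, 0]) cube([1000, 300, 50]);
translate([50, 0, 1050]) cube([1000, 300, 50]);
translate([50, 0, 1250]) cube([1000, 300, 50]);
translate([50, 0, 1700]) cube([1000, 300, 50]);
translate([1050, 0, 0]) cube([50, 300, 1750]);


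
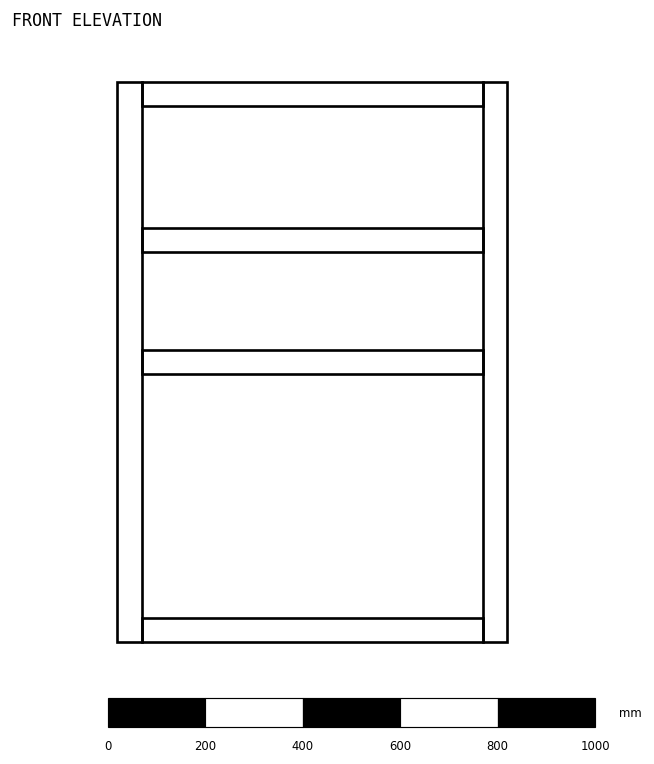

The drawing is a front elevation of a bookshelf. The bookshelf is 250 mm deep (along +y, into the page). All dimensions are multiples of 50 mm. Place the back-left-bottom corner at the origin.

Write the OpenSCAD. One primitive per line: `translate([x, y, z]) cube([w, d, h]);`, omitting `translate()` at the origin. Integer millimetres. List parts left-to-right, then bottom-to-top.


cube([50, 250, 1150]);
translate([50, 0, 0]) cube([700, 250, 50]);
translate([50, 0, 550]) cube([700, 250, 50]);
translate([50, 0, 800]) cube([700, 250, 50]);
translate([50, 0, 1100]) cube([700, 250, 50]);
translate([750, 0, 0]) cube([50, 250, 1150]);
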